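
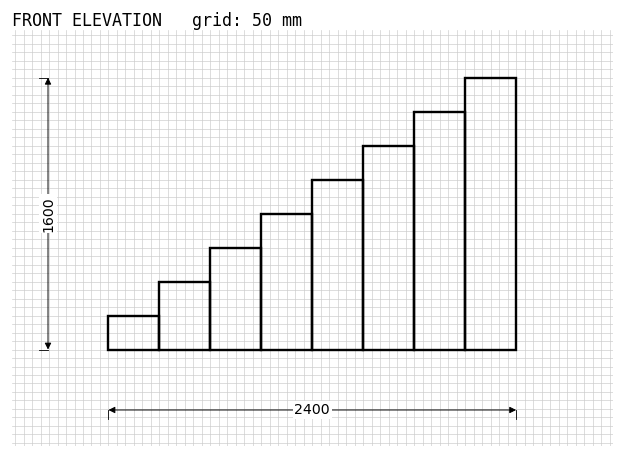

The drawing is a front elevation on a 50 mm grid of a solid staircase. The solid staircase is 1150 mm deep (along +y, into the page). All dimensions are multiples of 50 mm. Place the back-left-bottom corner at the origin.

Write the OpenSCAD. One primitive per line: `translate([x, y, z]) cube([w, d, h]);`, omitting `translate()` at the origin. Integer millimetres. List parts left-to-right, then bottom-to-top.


cube([300, 1150, 200]);
translate([300, 0, 0]) cube([300, 1150, 400]);
translate([600, 0, 0]) cube([300, 1150, 600]);
translate([900, 0, 0]) cube([300, 1150, 800]);
translate([1200, 0, 0]) cube([300, 1150, 1000]);
translate([1500, 0, 0]) cube([300, 1150, 1200]);
translate([1800, 0, 0]) cube([300, 1150, 1400]);
translate([2100, 0, 0]) cube([300, 1150, 1600]);


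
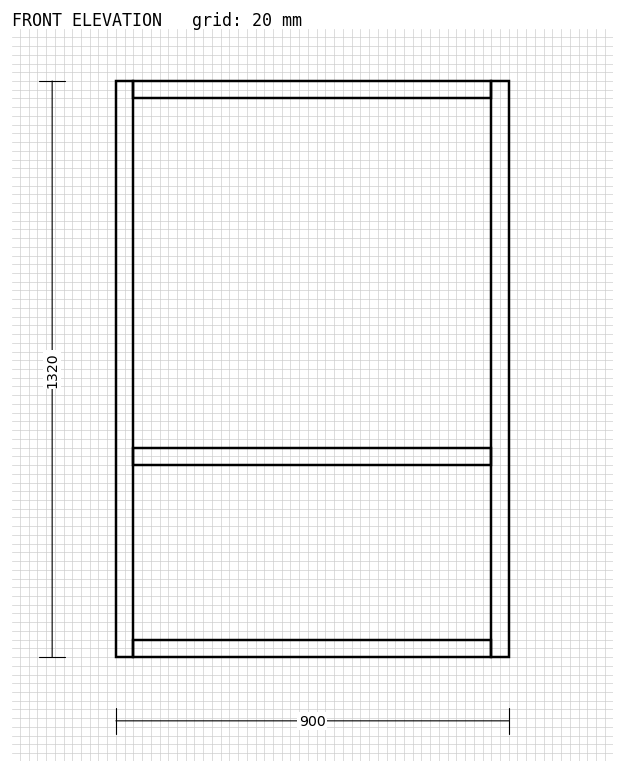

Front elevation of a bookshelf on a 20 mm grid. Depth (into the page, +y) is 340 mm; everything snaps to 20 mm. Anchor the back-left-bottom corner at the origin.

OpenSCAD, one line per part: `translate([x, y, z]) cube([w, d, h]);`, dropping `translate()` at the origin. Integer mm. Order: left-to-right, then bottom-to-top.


cube([40, 340, 1320]);
translate([40, 0, 0]) cube([820, 340, 40]);
translate([40, 0, 440]) cube([820, 340, 40]);
translate([40, 0, 1280]) cube([820, 340, 40]);
translate([860, 0, 0]) cube([40, 340, 1320]);


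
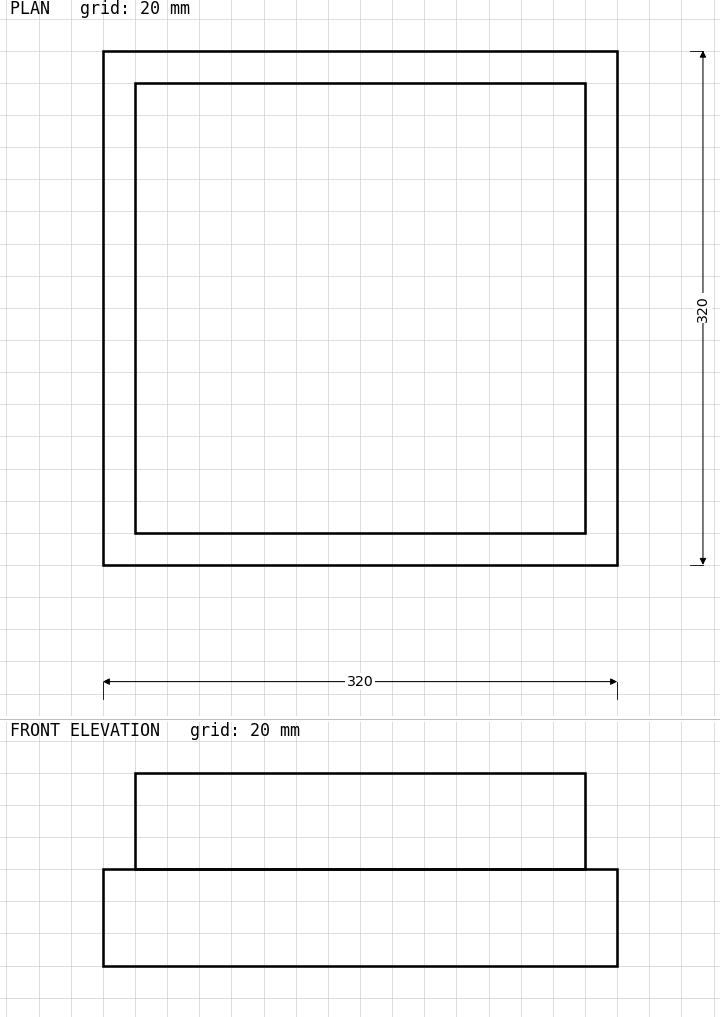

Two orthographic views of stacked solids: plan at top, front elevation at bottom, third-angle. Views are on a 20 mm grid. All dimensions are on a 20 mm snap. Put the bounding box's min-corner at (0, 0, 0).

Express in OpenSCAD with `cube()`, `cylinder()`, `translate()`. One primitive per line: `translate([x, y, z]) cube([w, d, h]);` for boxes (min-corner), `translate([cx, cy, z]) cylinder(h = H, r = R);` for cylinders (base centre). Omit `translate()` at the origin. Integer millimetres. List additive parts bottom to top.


cube([320, 320, 60]);
translate([20, 20, 60]) cube([280, 280, 60]);


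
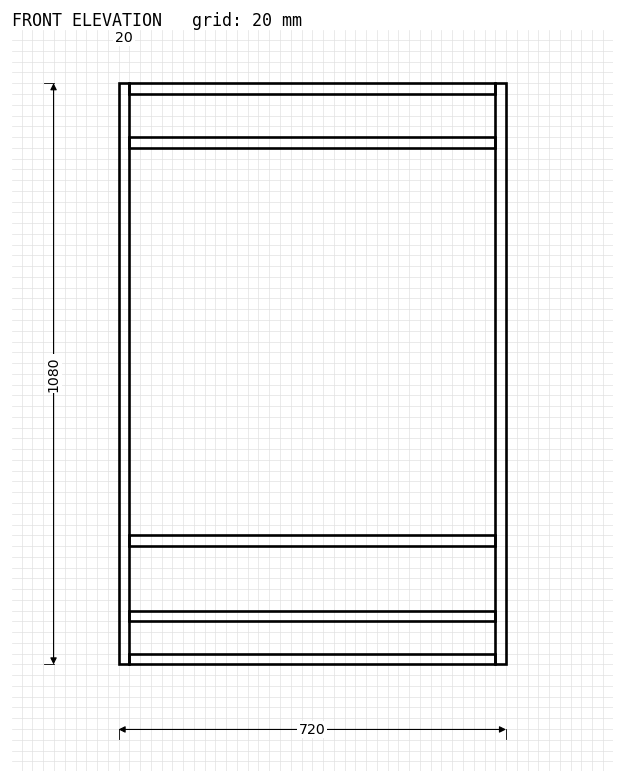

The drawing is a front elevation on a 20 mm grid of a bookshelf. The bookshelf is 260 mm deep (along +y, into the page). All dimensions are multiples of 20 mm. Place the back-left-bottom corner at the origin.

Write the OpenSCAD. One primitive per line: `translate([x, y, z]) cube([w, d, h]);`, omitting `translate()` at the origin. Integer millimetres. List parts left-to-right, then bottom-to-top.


cube([20, 260, 1080]);
translate([20, 0, 0]) cube([680, 260, 20]);
translate([20, 0, 80]) cube([680, 260, 20]);
translate([20, 0, 220]) cube([680, 260, 20]);
translate([20, 0, 960]) cube([680, 260, 20]);
translate([20, 0, 1060]) cube([680, 260, 20]);
translate([700, 0, 0]) cube([20, 260, 1080]);


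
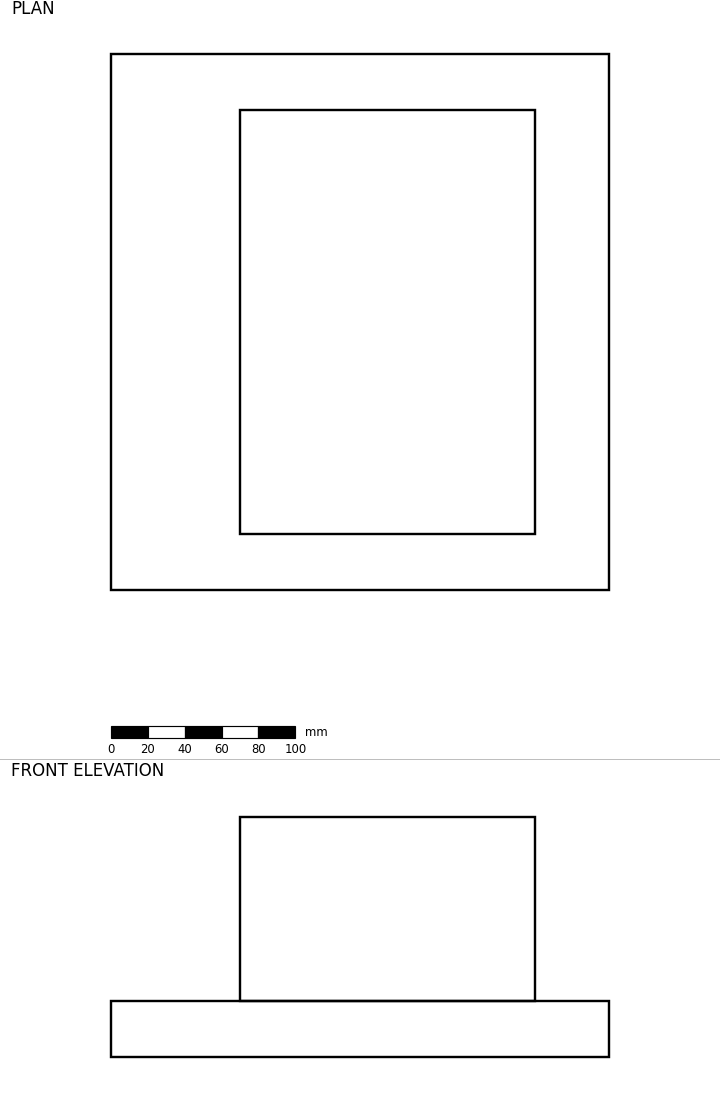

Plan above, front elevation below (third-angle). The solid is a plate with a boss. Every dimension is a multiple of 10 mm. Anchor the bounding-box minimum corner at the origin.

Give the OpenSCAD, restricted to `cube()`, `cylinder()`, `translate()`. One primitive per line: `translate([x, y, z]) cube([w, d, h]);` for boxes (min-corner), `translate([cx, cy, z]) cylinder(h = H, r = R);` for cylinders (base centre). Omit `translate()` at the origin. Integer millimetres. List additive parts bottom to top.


cube([270, 290, 30]);
translate([70, 30, 30]) cube([160, 230, 100]);


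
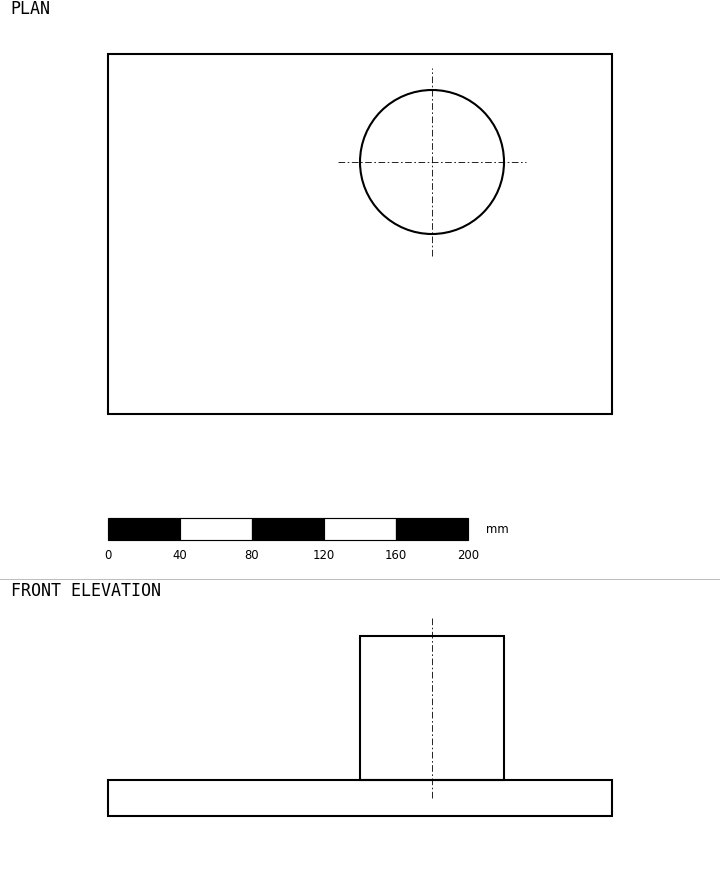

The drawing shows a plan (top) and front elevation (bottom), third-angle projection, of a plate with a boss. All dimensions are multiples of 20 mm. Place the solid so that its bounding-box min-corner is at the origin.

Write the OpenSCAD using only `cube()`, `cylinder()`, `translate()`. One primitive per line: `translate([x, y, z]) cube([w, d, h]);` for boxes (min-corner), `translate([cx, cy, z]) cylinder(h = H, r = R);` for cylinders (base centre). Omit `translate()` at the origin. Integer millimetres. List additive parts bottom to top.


cube([280, 200, 20]);
translate([180, 140, 20]) cylinder(h = 80, r = 40);


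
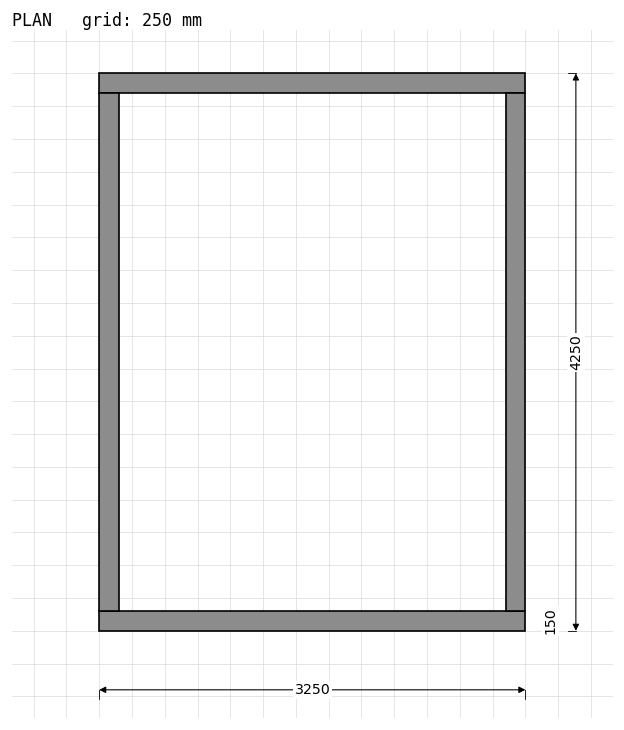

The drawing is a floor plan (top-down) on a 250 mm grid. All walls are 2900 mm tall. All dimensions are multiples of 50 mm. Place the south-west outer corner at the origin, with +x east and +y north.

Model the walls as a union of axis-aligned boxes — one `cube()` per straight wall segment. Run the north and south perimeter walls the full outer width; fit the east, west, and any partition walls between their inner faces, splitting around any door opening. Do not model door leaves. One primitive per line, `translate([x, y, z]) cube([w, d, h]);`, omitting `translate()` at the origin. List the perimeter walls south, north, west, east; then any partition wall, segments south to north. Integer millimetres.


cube([3250, 150, 2900]);
translate([0, 4100, 0]) cube([3250, 150, 2900]);
translate([0, 150, 0]) cube([150, 3950, 2900]);
translate([3100, 150, 0]) cube([150, 3950, 2900]);


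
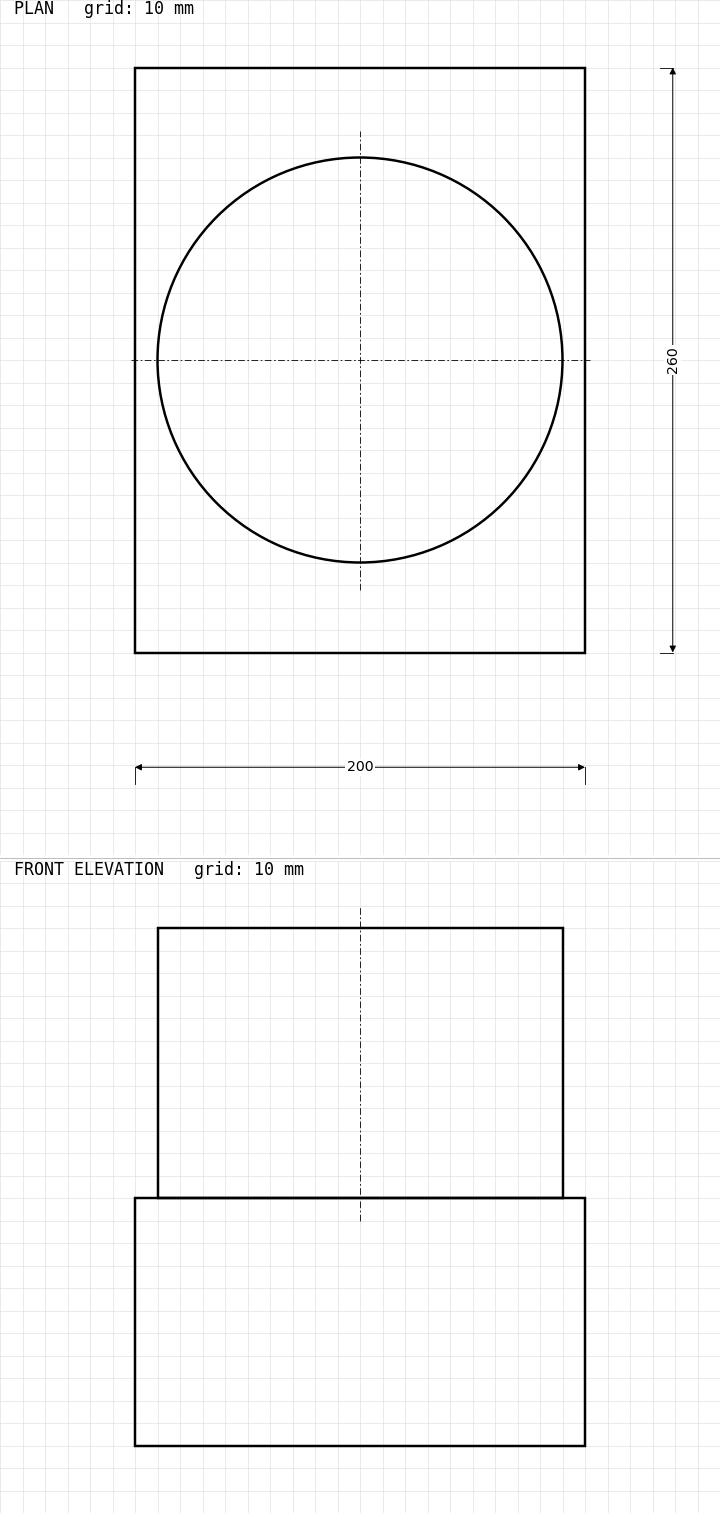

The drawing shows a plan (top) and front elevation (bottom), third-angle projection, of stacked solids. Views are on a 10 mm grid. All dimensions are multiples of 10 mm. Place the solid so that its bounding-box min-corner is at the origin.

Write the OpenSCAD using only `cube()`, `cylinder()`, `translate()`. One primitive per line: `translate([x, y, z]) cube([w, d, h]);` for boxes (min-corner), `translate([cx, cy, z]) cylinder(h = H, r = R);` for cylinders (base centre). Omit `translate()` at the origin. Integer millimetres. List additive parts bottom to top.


cube([200, 260, 110]);
translate([100, 130, 110]) cylinder(h = 120, r = 90);


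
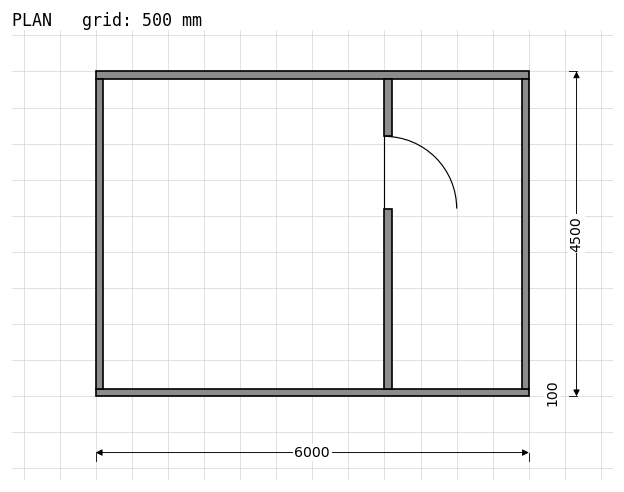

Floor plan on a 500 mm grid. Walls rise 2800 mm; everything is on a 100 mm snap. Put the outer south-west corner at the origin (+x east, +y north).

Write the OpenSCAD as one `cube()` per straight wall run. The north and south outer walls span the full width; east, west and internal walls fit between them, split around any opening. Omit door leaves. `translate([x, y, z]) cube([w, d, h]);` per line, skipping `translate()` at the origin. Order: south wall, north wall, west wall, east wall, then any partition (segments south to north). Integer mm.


cube([6000, 100, 2800]);
translate([0, 4400, 0]) cube([6000, 100, 2800]);
translate([0, 100, 0]) cube([100, 4300, 2800]);
translate([5900, 100, 0]) cube([100, 4300, 2800]);
translate([4000, 100, 0]) cube([100, 2500, 2800]);
translate([4000, 3600, 0]) cube([100, 800, 2800]);


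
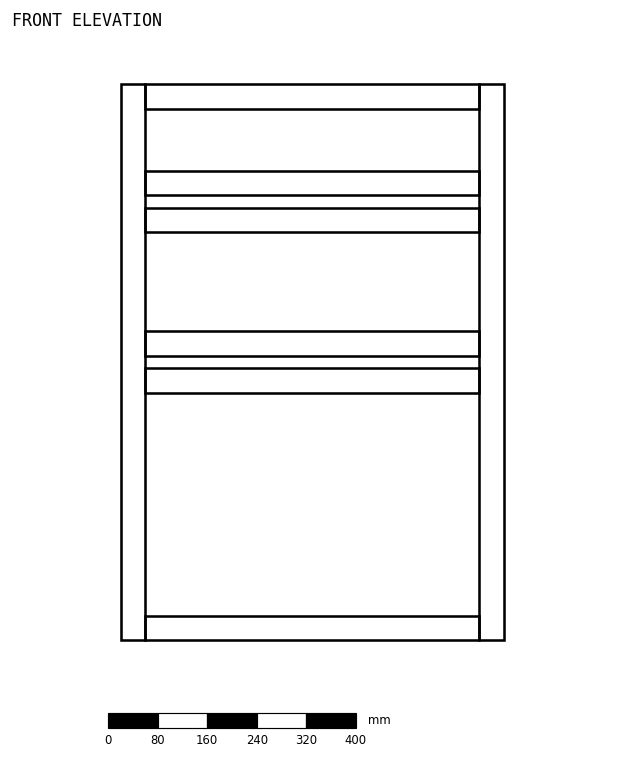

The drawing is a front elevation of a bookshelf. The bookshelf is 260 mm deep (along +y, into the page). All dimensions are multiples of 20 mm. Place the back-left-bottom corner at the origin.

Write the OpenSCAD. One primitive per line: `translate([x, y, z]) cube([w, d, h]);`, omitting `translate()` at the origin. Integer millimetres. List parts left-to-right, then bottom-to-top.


cube([40, 260, 900]);
translate([40, 0, 0]) cube([540, 260, 40]);
translate([40, 0, 400]) cube([540, 260, 40]);
translate([40, 0, 460]) cube([540, 260, 40]);
translate([40, 0, 660]) cube([540, 260, 40]);
translate([40, 0, 720]) cube([540, 260, 40]);
translate([40, 0, 860]) cube([540, 260, 40]);
translate([580, 0, 0]) cube([40, 260, 900]);


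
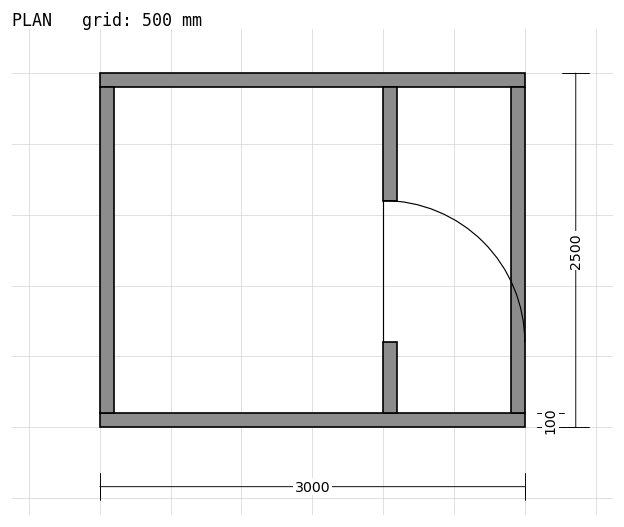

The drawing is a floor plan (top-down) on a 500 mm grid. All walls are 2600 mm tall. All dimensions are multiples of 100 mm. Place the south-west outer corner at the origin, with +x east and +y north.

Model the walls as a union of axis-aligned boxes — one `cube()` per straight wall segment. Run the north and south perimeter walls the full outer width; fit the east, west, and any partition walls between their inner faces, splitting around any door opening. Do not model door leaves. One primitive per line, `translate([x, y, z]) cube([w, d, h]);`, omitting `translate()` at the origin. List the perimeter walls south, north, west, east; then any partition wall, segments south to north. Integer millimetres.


cube([3000, 100, 2600]);
translate([0, 2400, 0]) cube([3000, 100, 2600]);
translate([0, 100, 0]) cube([100, 2300, 2600]);
translate([2900, 100, 0]) cube([100, 2300, 2600]);
translate([2000, 100, 0]) cube([100, 500, 2600]);
translate([2000, 1600, 0]) cube([100, 800, 2600]);


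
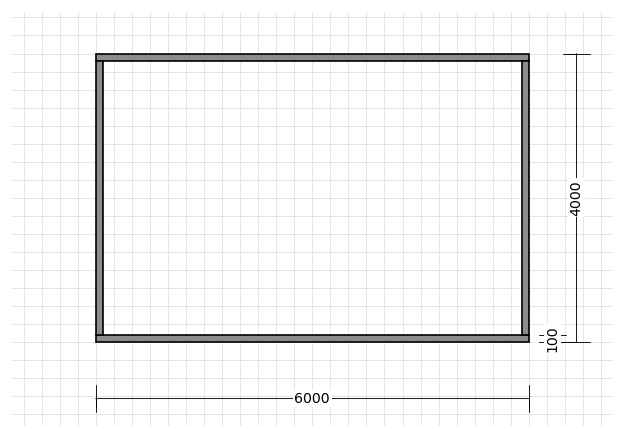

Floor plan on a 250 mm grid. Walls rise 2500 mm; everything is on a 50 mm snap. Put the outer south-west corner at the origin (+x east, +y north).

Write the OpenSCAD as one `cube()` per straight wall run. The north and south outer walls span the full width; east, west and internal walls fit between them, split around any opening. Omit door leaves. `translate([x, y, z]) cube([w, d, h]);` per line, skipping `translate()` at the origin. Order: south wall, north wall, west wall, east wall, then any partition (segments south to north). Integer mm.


cube([6000, 100, 2500]);
translate([0, 3900, 0]) cube([6000, 100, 2500]);
translate([0, 100, 0]) cube([100, 3800, 2500]);
translate([5900, 100, 0]) cube([100, 3800, 2500]);


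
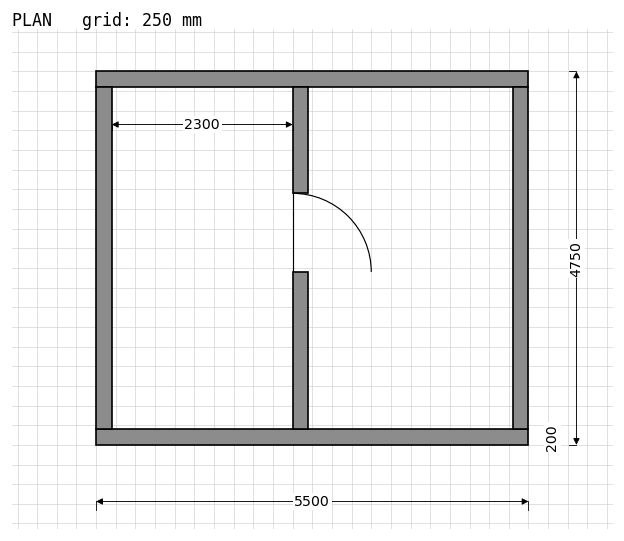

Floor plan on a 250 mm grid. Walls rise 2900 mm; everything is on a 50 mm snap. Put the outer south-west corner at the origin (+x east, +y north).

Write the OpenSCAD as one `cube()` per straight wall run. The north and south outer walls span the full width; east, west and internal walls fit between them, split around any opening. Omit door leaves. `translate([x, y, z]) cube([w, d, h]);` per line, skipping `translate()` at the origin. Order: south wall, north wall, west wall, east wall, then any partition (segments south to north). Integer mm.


cube([5500, 200, 2900]);
translate([0, 4550, 0]) cube([5500, 200, 2900]);
translate([0, 200, 0]) cube([200, 4350, 2900]);
translate([5300, 200, 0]) cube([200, 4350, 2900]);
translate([2500, 200, 0]) cube([200, 2000, 2900]);
translate([2500, 3200, 0]) cube([200, 1350, 2900]);


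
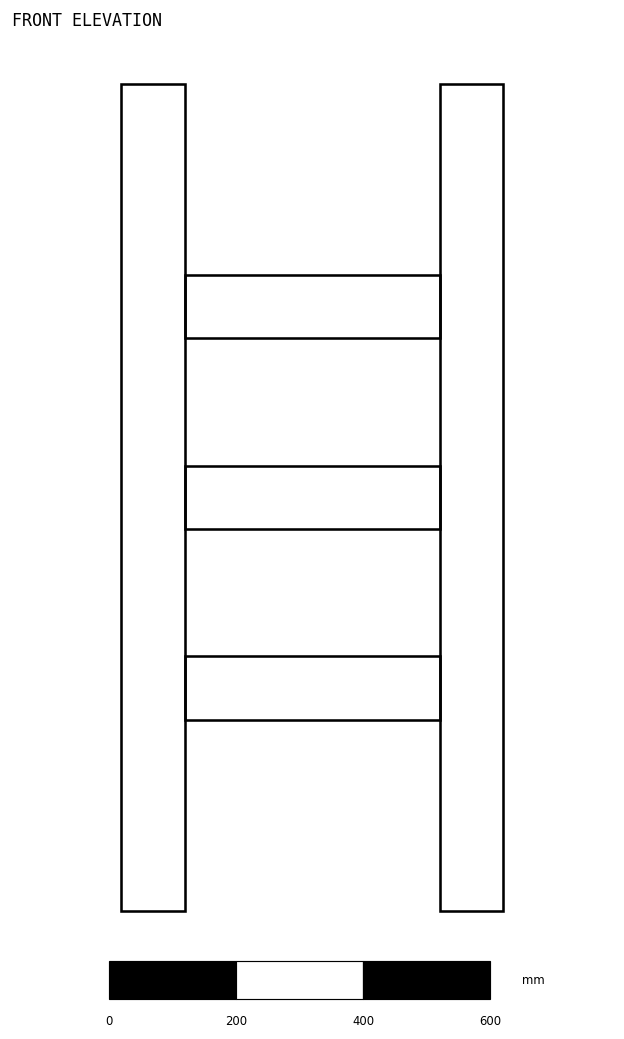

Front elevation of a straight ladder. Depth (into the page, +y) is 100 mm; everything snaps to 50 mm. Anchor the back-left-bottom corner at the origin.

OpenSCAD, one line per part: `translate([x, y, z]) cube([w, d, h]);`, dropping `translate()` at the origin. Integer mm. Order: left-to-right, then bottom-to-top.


cube([100, 100, 1300]);
translate([100, 0, 300]) cube([400, 100, 100]);
translate([100, 0, 600]) cube([400, 100, 100]);
translate([100, 0, 900]) cube([400, 100, 100]);
translate([500, 0, 0]) cube([100, 100, 1300]);


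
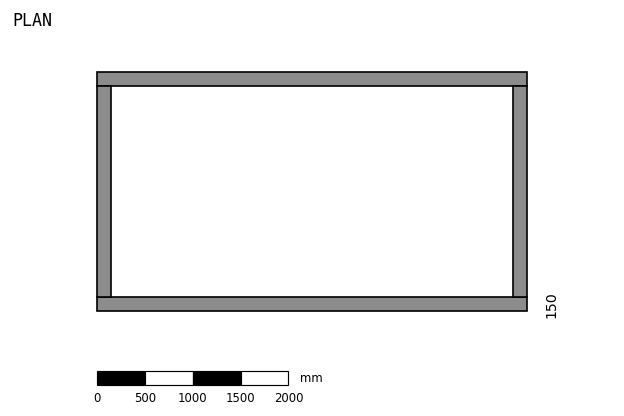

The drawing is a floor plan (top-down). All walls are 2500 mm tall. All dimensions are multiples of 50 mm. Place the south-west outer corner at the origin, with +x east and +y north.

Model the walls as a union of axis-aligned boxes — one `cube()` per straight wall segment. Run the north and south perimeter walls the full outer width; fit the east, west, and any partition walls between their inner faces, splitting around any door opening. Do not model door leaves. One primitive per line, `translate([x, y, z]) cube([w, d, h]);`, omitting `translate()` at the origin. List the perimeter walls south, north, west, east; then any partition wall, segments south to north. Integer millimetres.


cube([4500, 150, 2500]);
translate([0, 2350, 0]) cube([4500, 150, 2500]);
translate([0, 150, 0]) cube([150, 2200, 2500]);
translate([4350, 150, 0]) cube([150, 2200, 2500]);


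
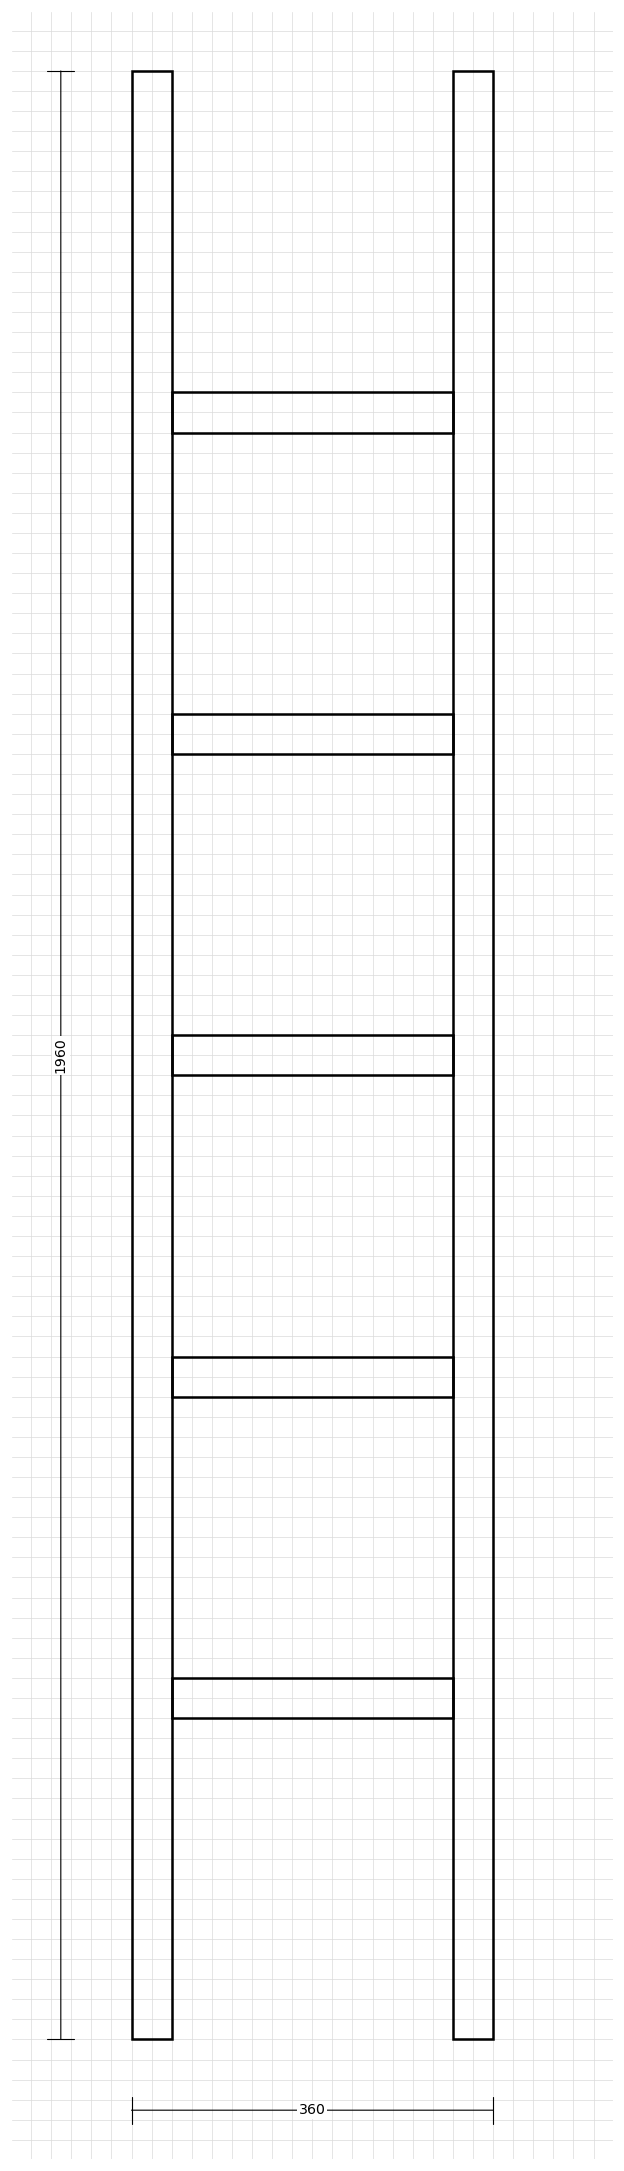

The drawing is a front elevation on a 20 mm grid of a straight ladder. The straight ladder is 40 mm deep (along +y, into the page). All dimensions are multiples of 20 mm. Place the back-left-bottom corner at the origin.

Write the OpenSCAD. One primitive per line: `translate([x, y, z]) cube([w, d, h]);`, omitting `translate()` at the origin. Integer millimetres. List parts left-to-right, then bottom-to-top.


cube([40, 40, 1960]);
translate([40, 0, 320]) cube([280, 40, 40]);
translate([40, 0, 640]) cube([280, 40, 40]);
translate([40, 0, 960]) cube([280, 40, 40]);
translate([40, 0, 1280]) cube([280, 40, 40]);
translate([40, 0, 1600]) cube([280, 40, 40]);
translate([320, 0, 0]) cube([40, 40, 1960]);


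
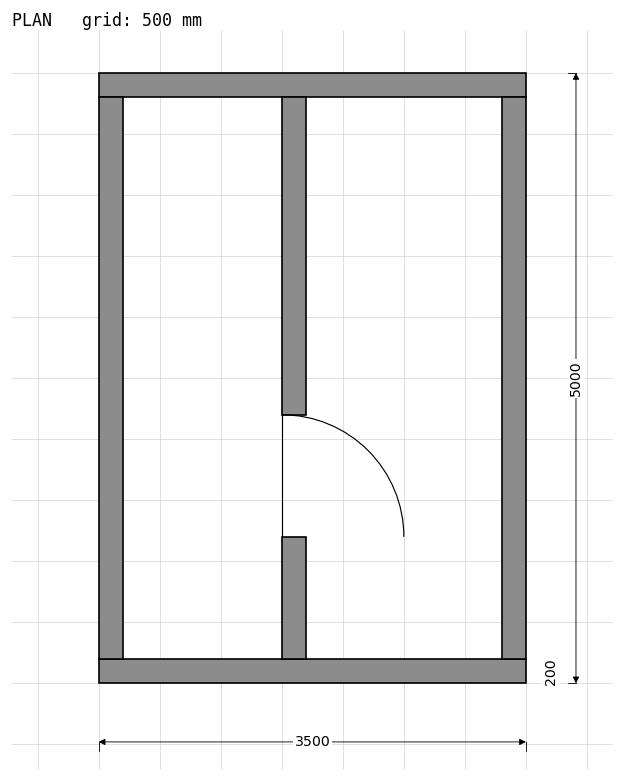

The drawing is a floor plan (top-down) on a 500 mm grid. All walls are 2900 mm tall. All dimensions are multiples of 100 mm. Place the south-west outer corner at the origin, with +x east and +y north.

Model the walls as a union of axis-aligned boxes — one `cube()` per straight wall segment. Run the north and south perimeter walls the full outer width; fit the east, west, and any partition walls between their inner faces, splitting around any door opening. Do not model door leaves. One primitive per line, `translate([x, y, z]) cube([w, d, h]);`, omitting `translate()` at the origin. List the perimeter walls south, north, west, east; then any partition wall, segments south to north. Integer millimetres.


cube([3500, 200, 2900]);
translate([0, 4800, 0]) cube([3500, 200, 2900]);
translate([0, 200, 0]) cube([200, 4600, 2900]);
translate([3300, 200, 0]) cube([200, 4600, 2900]);
translate([1500, 200, 0]) cube([200, 1000, 2900]);
translate([1500, 2200, 0]) cube([200, 2600, 2900]);


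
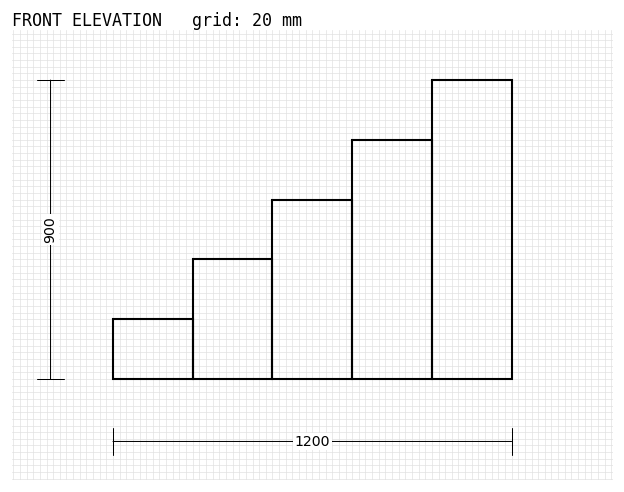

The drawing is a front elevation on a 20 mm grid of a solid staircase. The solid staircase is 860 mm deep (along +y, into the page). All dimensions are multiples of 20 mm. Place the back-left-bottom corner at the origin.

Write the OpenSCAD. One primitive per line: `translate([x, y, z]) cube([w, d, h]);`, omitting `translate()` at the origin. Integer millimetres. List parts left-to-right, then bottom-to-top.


cube([240, 860, 180]);
translate([240, 0, 0]) cube([240, 860, 360]);
translate([480, 0, 0]) cube([240, 860, 540]);
translate([720, 0, 0]) cube([240, 860, 720]);
translate([960, 0, 0]) cube([240, 860, 900]);


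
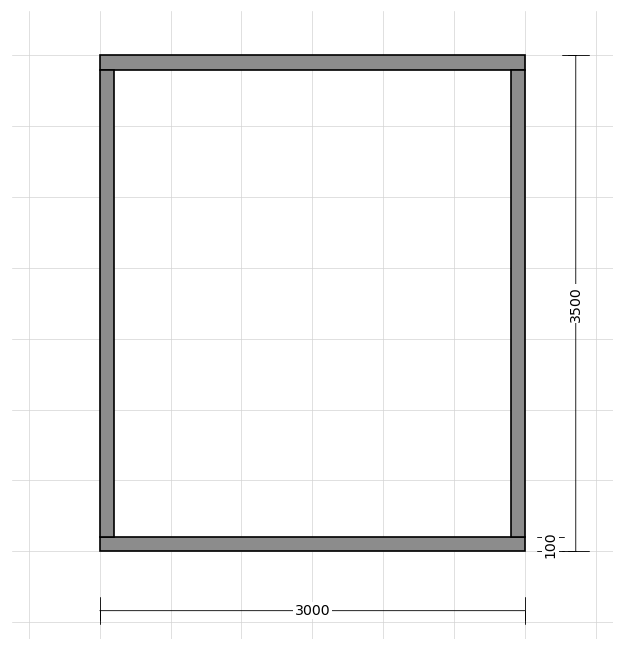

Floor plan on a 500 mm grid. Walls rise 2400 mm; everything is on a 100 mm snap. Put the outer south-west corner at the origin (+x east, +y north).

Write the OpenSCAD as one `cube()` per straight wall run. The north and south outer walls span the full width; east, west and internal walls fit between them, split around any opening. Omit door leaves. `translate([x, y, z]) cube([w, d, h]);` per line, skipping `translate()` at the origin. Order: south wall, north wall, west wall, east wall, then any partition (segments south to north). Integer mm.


cube([3000, 100, 2400]);
translate([0, 3400, 0]) cube([3000, 100, 2400]);
translate([0, 100, 0]) cube([100, 3300, 2400]);
translate([2900, 100, 0]) cube([100, 3300, 2400]);


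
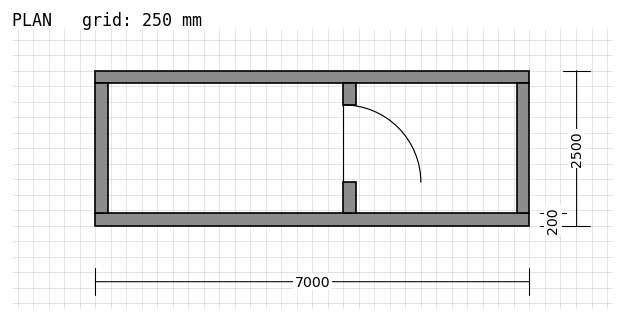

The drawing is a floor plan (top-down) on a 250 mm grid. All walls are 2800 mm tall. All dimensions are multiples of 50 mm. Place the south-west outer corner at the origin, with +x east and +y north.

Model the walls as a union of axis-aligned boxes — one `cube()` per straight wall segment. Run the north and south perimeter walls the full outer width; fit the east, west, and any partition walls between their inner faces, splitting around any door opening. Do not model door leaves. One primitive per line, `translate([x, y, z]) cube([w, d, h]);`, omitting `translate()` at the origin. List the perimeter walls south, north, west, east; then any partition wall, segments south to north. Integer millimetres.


cube([7000, 200, 2800]);
translate([0, 2300, 0]) cube([7000, 200, 2800]);
translate([0, 200, 0]) cube([200, 2100, 2800]);
translate([6800, 200, 0]) cube([200, 2100, 2800]);
translate([4000, 200, 0]) cube([200, 500, 2800]);
translate([4000, 1950, 0]) cube([200, 350, 2800]);


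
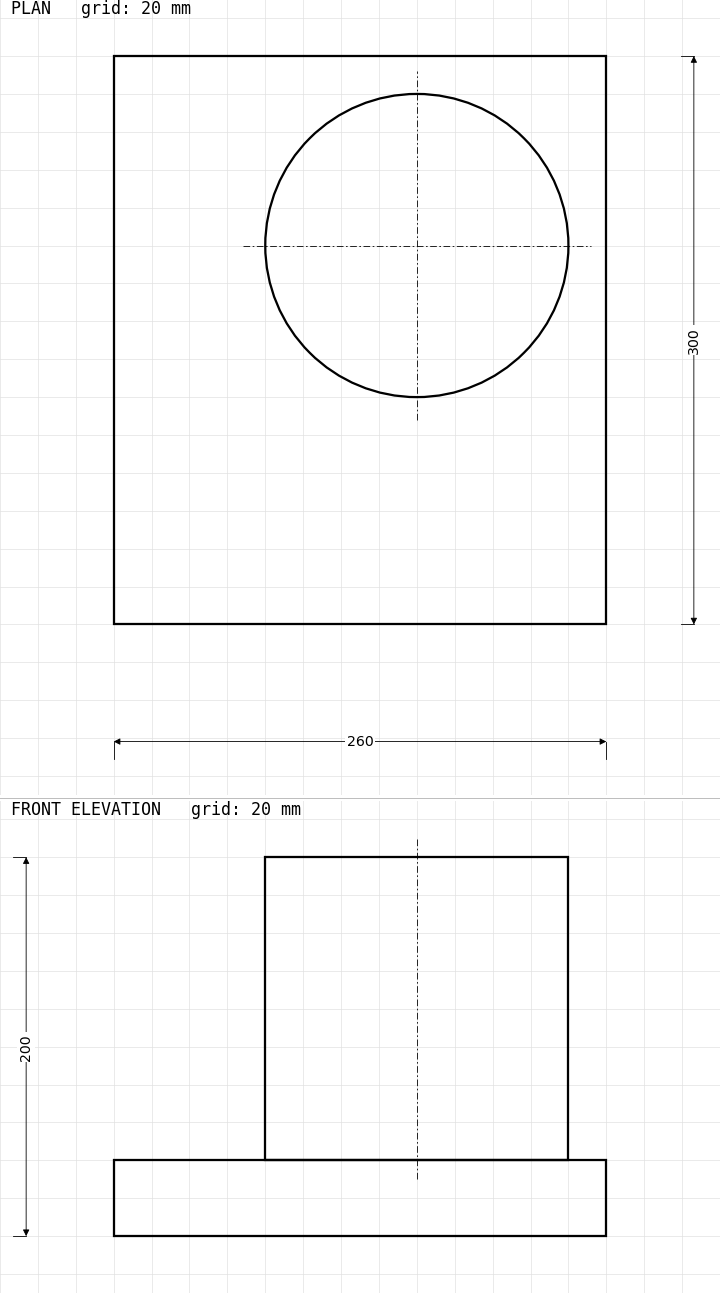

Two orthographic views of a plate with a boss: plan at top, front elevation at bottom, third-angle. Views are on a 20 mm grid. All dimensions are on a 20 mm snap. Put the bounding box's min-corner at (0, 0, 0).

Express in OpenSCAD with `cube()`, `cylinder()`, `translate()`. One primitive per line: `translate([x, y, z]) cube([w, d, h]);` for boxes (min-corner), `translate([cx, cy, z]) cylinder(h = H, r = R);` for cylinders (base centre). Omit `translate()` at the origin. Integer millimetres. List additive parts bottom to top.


cube([260, 300, 40]);
translate([160, 200, 40]) cylinder(h = 160, r = 80);


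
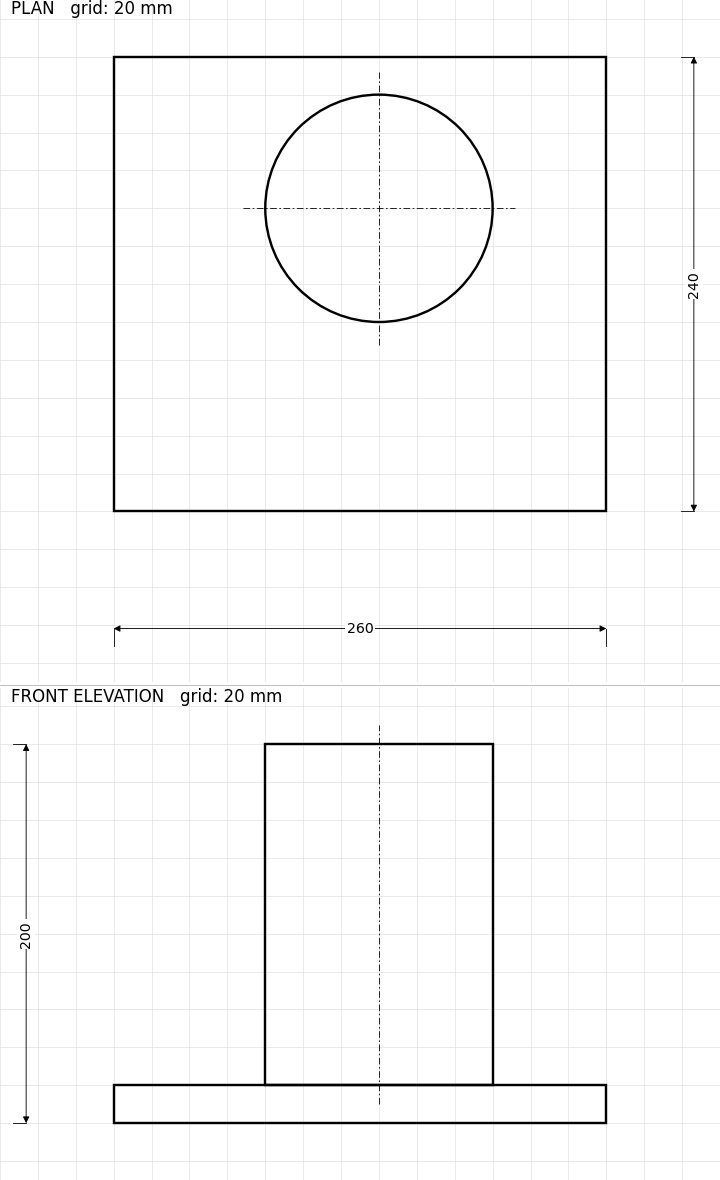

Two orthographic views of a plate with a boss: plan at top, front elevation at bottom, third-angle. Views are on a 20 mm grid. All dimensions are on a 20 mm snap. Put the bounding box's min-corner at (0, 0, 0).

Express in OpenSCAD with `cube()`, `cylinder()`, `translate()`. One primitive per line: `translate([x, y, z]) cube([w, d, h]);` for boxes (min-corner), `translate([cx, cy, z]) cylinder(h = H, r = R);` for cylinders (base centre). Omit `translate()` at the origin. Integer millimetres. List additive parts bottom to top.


cube([260, 240, 20]);
translate([140, 160, 20]) cylinder(h = 180, r = 60);


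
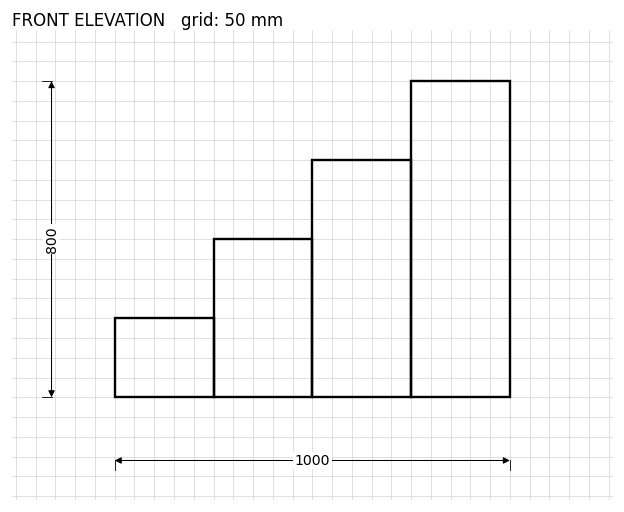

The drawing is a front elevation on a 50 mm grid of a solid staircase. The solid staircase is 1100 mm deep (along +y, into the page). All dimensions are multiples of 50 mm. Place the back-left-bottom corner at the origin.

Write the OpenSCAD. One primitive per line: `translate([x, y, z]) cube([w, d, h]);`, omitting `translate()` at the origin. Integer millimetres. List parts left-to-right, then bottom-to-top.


cube([250, 1100, 200]);
translate([250, 0, 0]) cube([250, 1100, 400]);
translate([500, 0, 0]) cube([250, 1100, 600]);
translate([750, 0, 0]) cube([250, 1100, 800]);


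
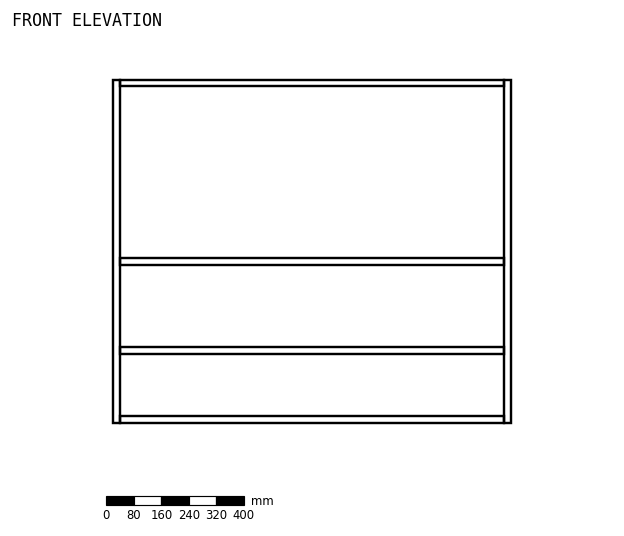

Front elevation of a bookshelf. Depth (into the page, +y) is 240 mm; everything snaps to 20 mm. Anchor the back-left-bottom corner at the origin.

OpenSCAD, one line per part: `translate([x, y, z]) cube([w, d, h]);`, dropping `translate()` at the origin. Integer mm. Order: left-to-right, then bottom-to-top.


cube([20, 240, 1000]);
translate([20, 0, 0]) cube([1120, 240, 20]);
translate([20, 0, 200]) cube([1120, 240, 20]);
translate([20, 0, 460]) cube([1120, 240, 20]);
translate([20, 0, 980]) cube([1120, 240, 20]);
translate([1140, 0, 0]) cube([20, 240, 1000]);


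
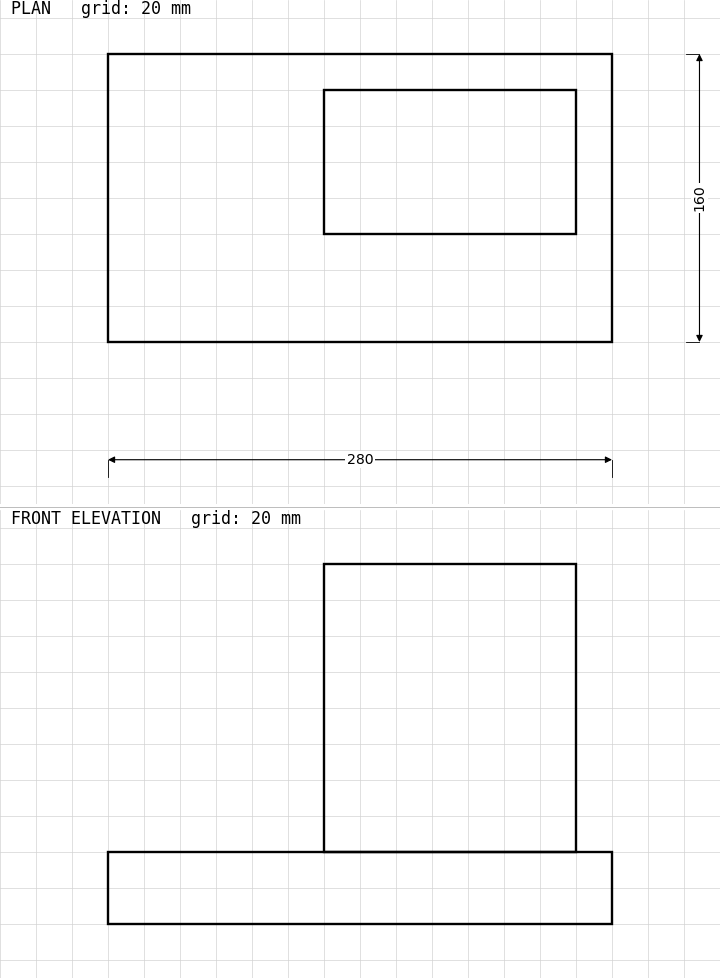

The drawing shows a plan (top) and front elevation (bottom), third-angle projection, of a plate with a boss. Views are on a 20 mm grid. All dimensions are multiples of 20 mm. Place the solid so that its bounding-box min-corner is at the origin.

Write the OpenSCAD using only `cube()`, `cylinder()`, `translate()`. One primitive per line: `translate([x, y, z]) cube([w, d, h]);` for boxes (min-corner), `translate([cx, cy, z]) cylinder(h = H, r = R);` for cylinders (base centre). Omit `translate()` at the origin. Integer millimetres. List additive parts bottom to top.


cube([280, 160, 40]);
translate([120, 60, 40]) cube([140, 80, 160]);


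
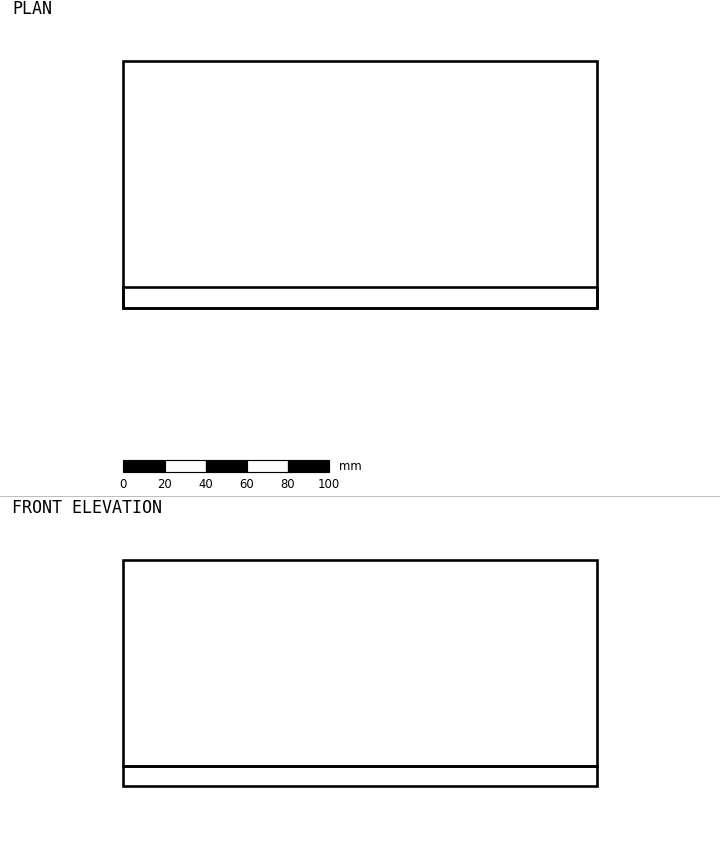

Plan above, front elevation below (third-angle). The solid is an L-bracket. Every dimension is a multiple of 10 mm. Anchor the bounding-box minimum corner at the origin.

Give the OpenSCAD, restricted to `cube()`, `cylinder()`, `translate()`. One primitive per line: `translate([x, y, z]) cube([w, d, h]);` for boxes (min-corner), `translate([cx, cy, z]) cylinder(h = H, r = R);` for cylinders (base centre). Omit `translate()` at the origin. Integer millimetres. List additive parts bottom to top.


cube([230, 120, 10]);
translate([0, 0, 10]) cube([230, 10, 100]);


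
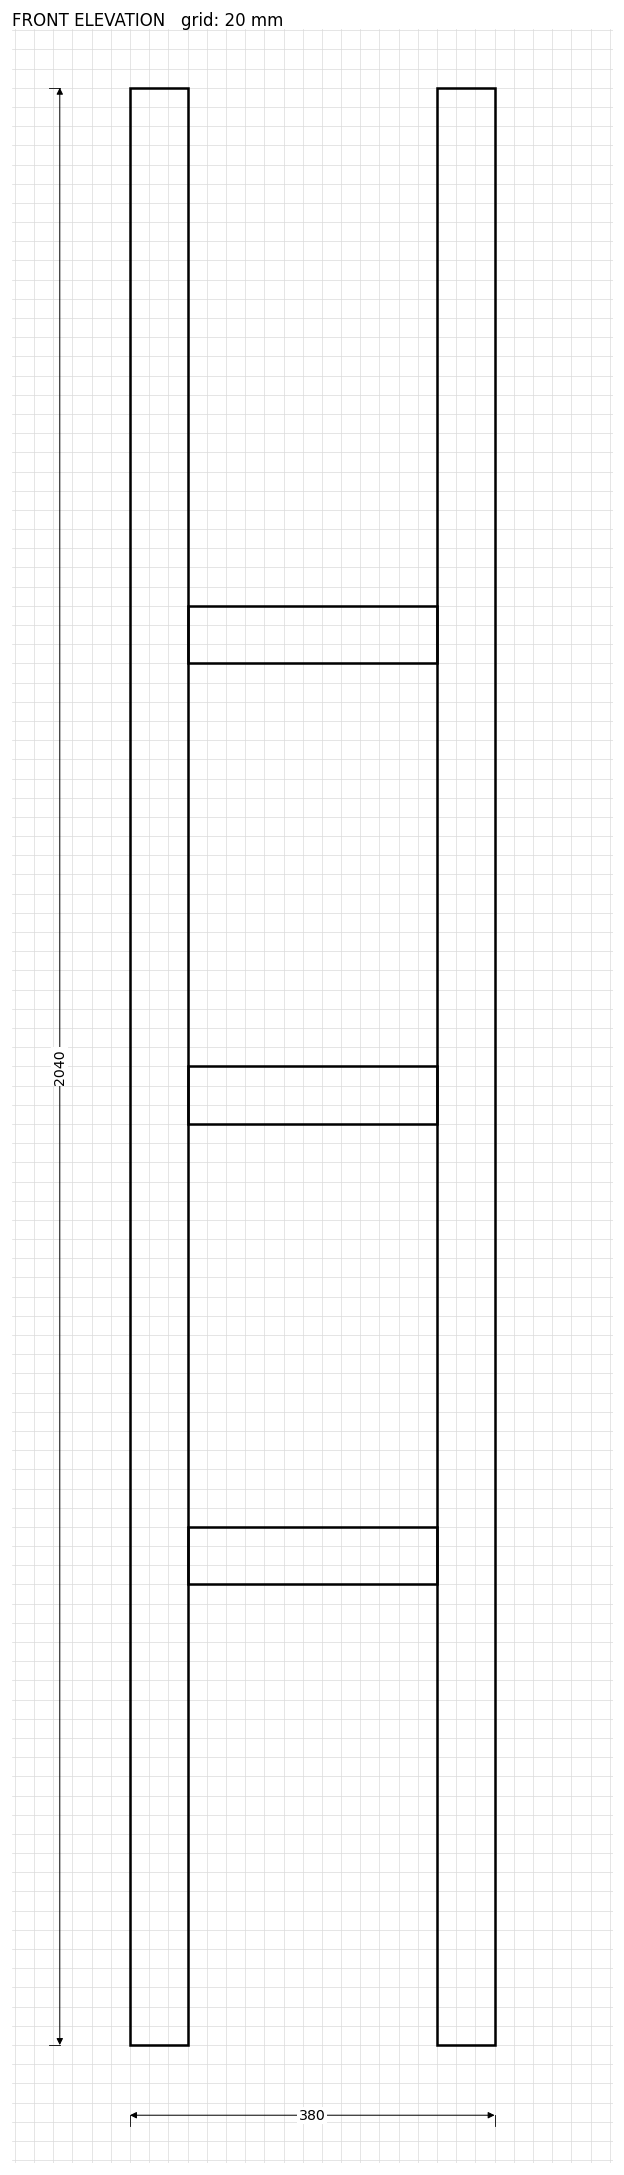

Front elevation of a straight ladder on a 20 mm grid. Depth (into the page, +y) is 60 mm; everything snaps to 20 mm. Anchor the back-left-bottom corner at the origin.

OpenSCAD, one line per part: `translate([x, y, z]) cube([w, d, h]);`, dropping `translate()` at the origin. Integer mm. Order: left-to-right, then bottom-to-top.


cube([60, 60, 2040]);
translate([60, 0, 480]) cube([260, 60, 60]);
translate([60, 0, 960]) cube([260, 60, 60]);
translate([60, 0, 1440]) cube([260, 60, 60]);
translate([320, 0, 0]) cube([60, 60, 2040]);


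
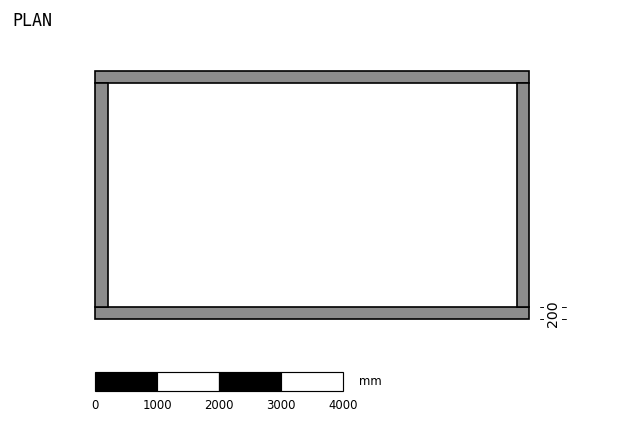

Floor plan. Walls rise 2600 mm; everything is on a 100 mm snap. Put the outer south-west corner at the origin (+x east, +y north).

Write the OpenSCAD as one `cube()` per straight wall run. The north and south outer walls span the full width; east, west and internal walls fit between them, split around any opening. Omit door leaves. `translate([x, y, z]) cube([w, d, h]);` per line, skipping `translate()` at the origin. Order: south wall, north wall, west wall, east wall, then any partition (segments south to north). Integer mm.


cube([7000, 200, 2600]);
translate([0, 3800, 0]) cube([7000, 200, 2600]);
translate([0, 200, 0]) cube([200, 3600, 2600]);
translate([6800, 200, 0]) cube([200, 3600, 2600]);


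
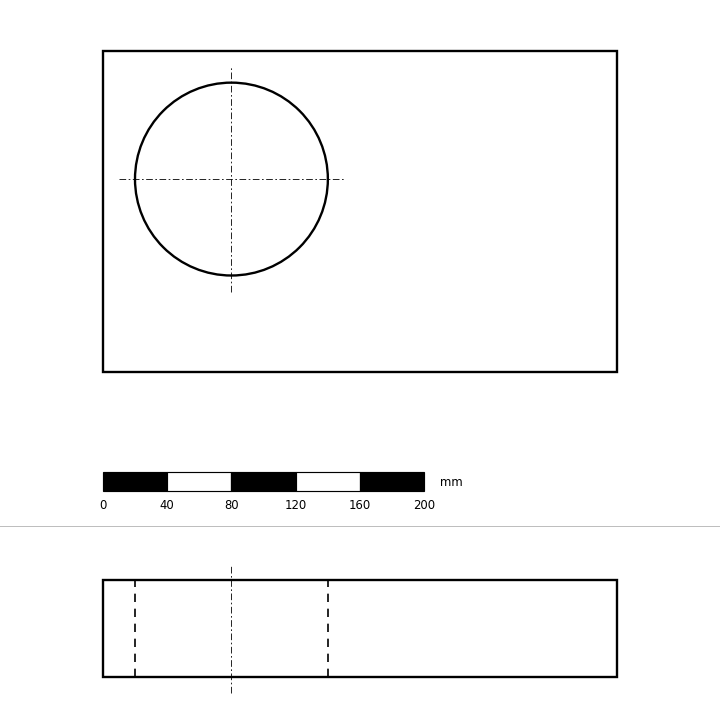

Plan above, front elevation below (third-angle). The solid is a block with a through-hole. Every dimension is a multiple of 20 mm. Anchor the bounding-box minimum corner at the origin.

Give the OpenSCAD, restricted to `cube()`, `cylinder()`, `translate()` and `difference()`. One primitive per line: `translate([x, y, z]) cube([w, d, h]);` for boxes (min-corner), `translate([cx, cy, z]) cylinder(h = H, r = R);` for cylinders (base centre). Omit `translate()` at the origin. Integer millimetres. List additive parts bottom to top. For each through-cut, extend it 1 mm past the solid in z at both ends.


difference() {
  cube([320, 200, 60]);
  translate([80, 120, -1]) cylinder(h = 62, r = 60);
}


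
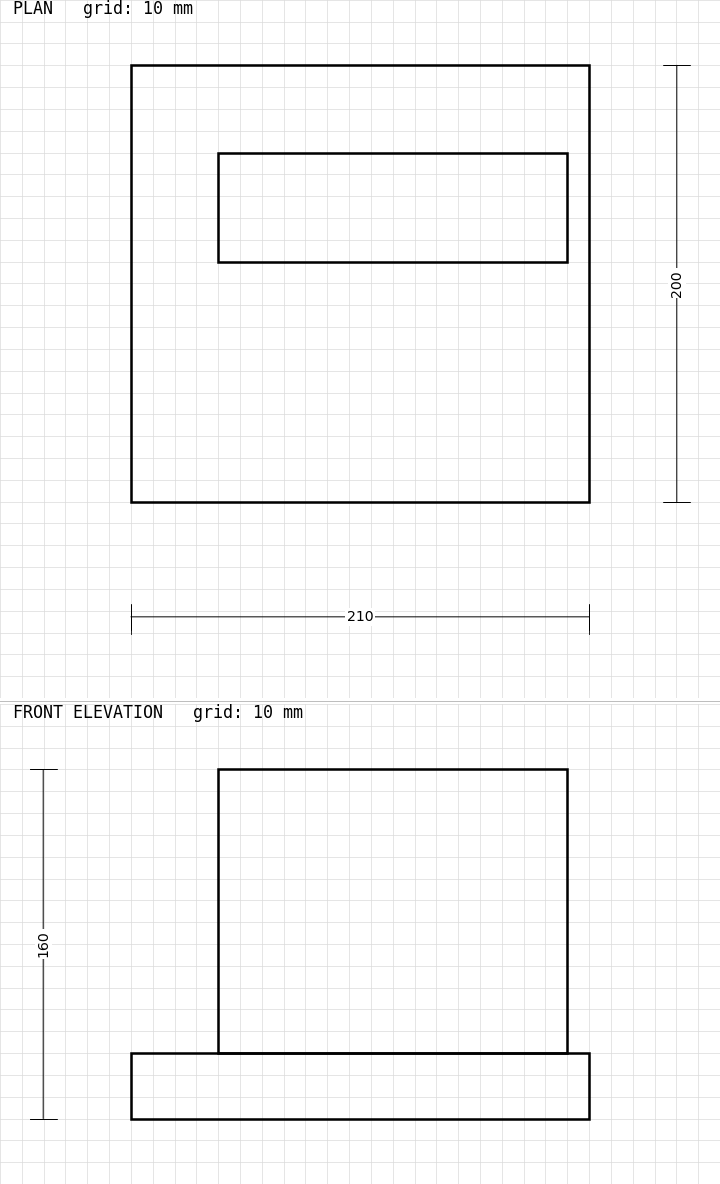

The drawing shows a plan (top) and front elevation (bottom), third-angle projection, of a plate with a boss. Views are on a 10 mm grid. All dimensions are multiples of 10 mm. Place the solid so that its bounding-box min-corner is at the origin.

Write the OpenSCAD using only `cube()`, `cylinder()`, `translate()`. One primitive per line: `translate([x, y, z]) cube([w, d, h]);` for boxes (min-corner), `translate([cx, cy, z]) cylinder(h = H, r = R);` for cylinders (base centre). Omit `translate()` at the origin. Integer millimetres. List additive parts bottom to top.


cube([210, 200, 30]);
translate([40, 110, 30]) cube([160, 50, 130]);


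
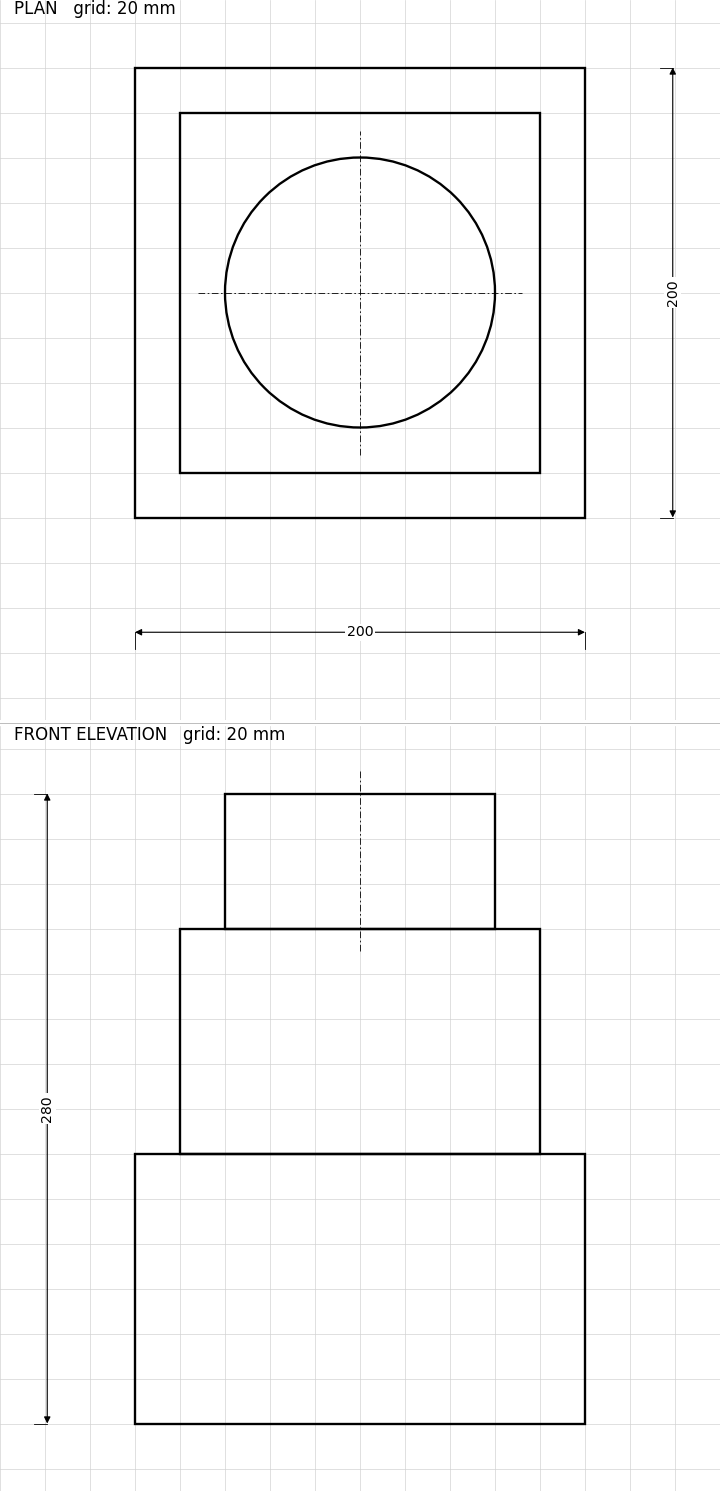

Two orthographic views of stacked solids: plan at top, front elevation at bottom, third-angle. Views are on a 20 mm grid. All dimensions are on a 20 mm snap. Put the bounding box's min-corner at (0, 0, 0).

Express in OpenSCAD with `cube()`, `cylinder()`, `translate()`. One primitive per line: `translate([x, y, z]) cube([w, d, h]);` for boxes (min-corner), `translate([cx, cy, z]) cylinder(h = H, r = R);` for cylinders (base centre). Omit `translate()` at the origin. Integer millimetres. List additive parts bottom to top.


cube([200, 200, 120]);
translate([20, 20, 120]) cube([160, 160, 100]);
translate([100, 100, 220]) cylinder(h = 60, r = 60);


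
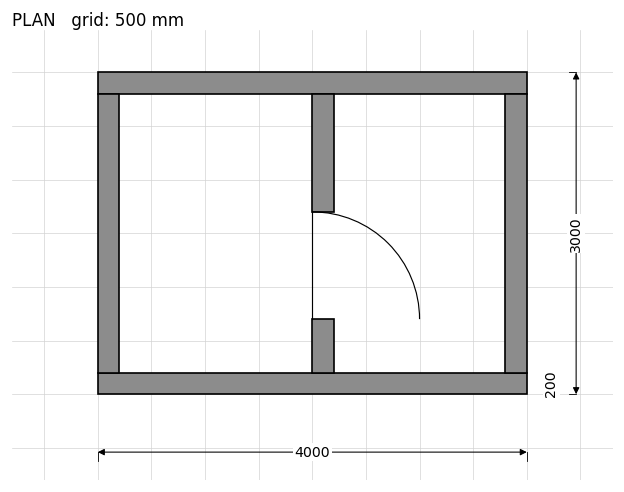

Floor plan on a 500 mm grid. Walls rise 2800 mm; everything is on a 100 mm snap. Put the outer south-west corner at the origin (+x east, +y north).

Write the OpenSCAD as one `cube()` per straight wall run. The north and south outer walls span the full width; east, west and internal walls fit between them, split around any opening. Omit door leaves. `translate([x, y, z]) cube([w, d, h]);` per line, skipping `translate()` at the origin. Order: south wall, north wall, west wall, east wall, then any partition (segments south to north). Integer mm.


cube([4000, 200, 2800]);
translate([0, 2800, 0]) cube([4000, 200, 2800]);
translate([0, 200, 0]) cube([200, 2600, 2800]);
translate([3800, 200, 0]) cube([200, 2600, 2800]);
translate([2000, 200, 0]) cube([200, 500, 2800]);
translate([2000, 1700, 0]) cube([200, 1100, 2800]);


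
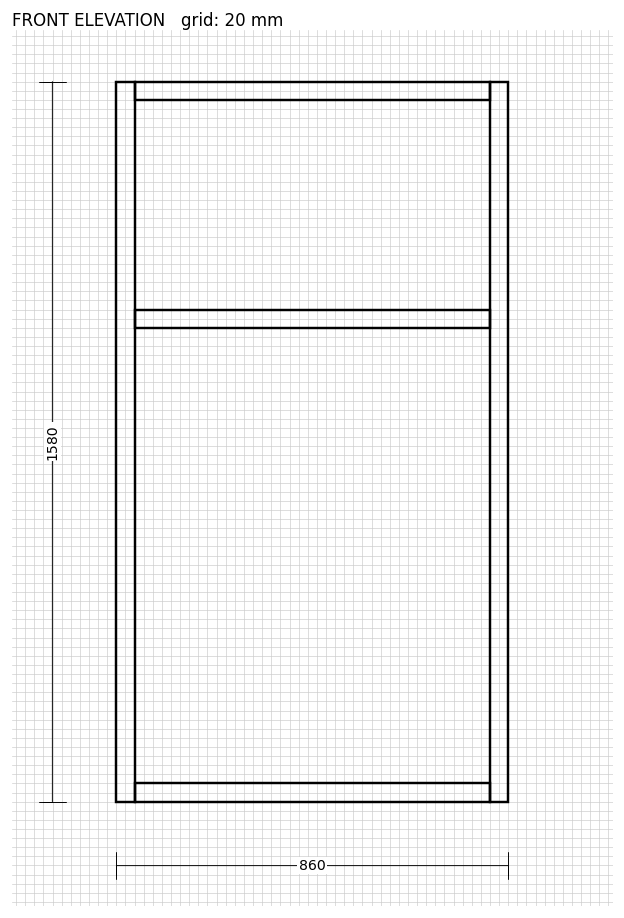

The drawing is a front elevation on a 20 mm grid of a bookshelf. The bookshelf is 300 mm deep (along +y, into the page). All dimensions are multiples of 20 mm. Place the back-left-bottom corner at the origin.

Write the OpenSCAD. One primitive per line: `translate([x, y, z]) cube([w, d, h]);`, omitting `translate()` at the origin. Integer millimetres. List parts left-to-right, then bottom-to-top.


cube([40, 300, 1580]);
translate([40, 0, 0]) cube([780, 300, 40]);
translate([40, 0, 1040]) cube([780, 300, 40]);
translate([40, 0, 1540]) cube([780, 300, 40]);
translate([820, 0, 0]) cube([40, 300, 1580]);


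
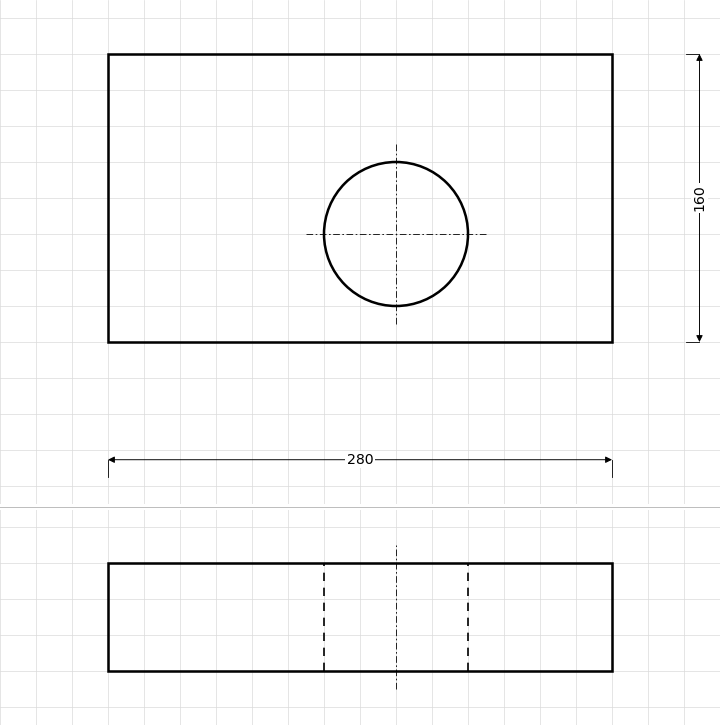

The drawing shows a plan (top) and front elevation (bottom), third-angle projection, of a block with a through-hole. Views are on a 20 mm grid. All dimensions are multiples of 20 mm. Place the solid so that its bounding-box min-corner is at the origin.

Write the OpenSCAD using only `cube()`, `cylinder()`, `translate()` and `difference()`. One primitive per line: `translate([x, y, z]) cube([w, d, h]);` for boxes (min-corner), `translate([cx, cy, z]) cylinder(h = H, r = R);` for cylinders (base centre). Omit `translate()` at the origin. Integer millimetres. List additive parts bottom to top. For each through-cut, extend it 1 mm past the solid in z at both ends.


difference() {
  cube([280, 160, 60]);
  translate([160, 60, -1]) cylinder(h = 62, r = 40);
}


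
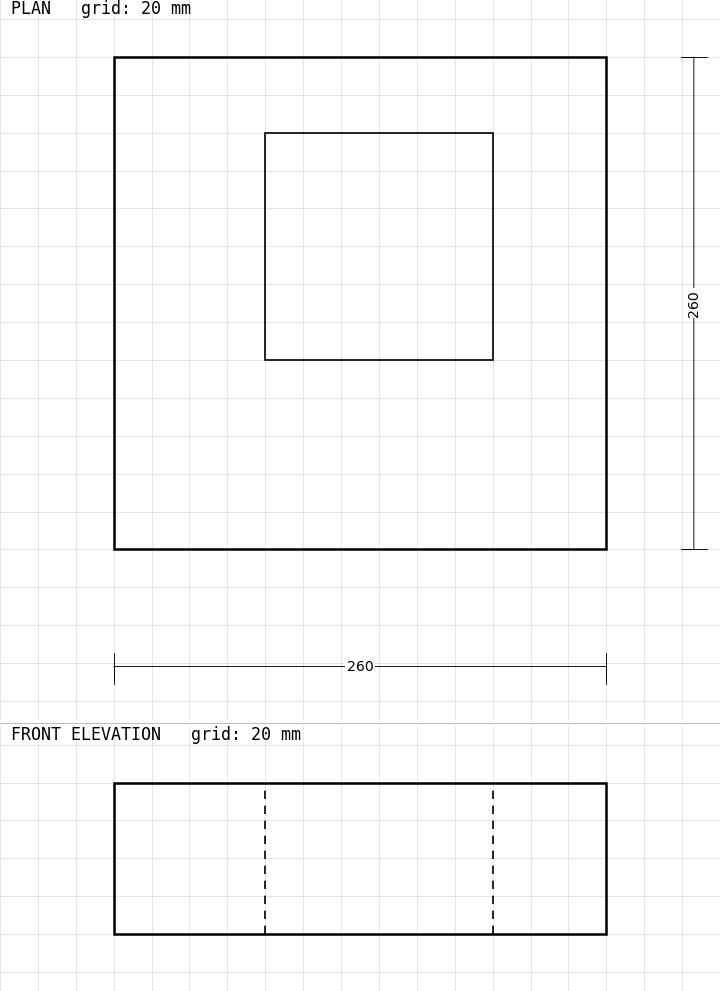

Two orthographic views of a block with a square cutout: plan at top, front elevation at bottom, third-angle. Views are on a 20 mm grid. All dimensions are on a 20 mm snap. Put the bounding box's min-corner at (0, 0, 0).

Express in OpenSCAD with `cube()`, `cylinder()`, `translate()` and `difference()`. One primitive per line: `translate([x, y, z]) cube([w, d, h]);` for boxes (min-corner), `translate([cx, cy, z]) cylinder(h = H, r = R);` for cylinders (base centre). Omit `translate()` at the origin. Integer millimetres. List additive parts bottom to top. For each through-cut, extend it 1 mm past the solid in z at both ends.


difference() {
  cube([260, 260, 80]);
  translate([80, 100, -1]) cube([120, 120, 82]);
}


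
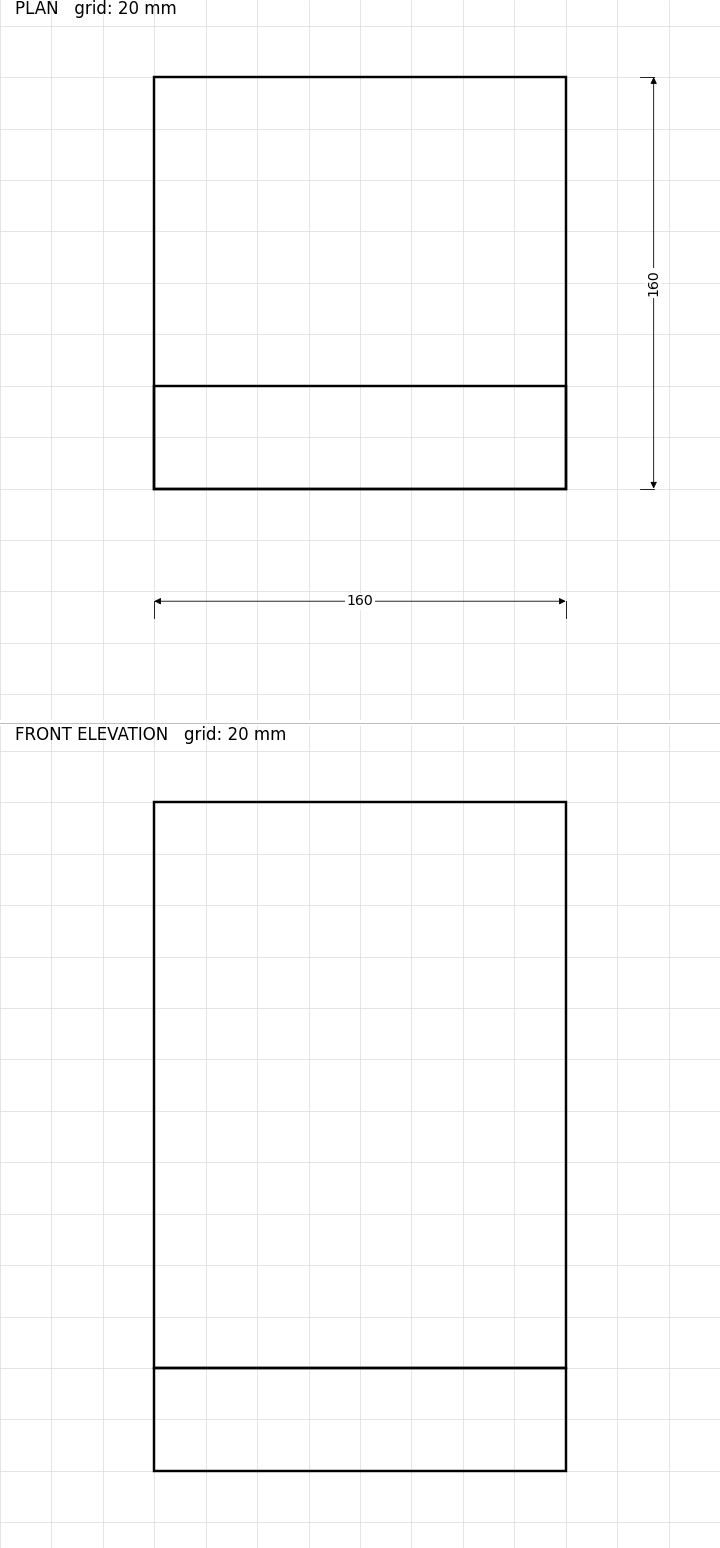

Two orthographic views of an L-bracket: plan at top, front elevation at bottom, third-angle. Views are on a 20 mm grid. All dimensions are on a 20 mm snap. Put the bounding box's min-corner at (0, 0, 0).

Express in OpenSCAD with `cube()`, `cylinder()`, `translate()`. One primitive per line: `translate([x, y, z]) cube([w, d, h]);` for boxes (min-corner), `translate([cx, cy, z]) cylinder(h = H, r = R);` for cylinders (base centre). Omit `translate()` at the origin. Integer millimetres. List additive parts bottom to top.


cube([160, 160, 40]);
translate([0, 0, 40]) cube([160, 40, 220]);


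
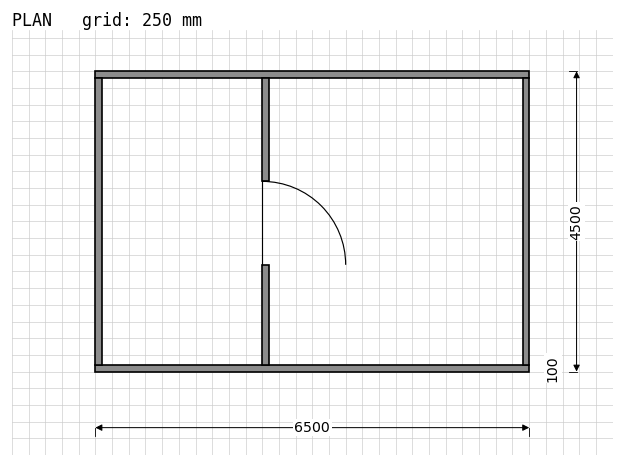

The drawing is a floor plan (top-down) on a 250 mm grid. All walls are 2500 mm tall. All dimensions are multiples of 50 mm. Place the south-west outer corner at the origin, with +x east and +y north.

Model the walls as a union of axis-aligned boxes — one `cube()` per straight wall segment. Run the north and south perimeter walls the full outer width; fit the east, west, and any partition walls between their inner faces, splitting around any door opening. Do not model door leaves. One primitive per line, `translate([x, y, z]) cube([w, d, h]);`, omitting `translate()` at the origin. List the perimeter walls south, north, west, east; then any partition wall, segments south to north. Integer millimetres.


cube([6500, 100, 2500]);
translate([0, 4400, 0]) cube([6500, 100, 2500]);
translate([0, 100, 0]) cube([100, 4300, 2500]);
translate([6400, 100, 0]) cube([100, 4300, 2500]);
translate([2500, 100, 0]) cube([100, 1500, 2500]);
translate([2500, 2850, 0]) cube([100, 1550, 2500]);
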